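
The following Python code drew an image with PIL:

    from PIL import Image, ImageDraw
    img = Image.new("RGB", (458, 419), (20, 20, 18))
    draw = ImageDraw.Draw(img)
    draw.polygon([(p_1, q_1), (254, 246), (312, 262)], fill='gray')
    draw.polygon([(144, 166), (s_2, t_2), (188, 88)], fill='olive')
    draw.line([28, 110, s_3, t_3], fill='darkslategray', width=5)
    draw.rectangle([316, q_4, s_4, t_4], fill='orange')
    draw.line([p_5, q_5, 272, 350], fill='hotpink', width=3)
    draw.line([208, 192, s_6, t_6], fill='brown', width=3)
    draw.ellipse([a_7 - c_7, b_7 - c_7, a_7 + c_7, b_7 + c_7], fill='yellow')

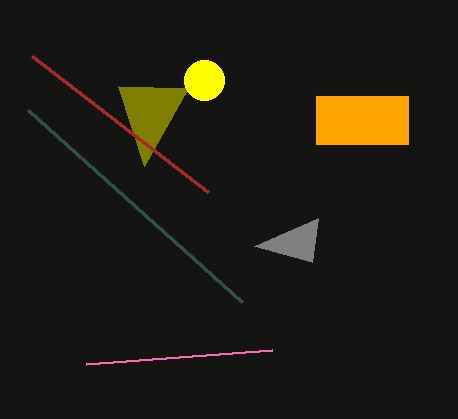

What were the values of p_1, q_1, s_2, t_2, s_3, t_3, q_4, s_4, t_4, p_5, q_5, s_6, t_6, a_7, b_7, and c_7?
p_1 = 318; q_1 = 218; s_2 = 118; t_2 = 86; s_3 = 242; t_3 = 302; q_4 = 96; s_4 = 408; t_4 = 144; p_5 = 86; q_5 = 364; s_6 = 32; t_6 = 56; a_7 = 204; b_7 = 80; c_7 = 20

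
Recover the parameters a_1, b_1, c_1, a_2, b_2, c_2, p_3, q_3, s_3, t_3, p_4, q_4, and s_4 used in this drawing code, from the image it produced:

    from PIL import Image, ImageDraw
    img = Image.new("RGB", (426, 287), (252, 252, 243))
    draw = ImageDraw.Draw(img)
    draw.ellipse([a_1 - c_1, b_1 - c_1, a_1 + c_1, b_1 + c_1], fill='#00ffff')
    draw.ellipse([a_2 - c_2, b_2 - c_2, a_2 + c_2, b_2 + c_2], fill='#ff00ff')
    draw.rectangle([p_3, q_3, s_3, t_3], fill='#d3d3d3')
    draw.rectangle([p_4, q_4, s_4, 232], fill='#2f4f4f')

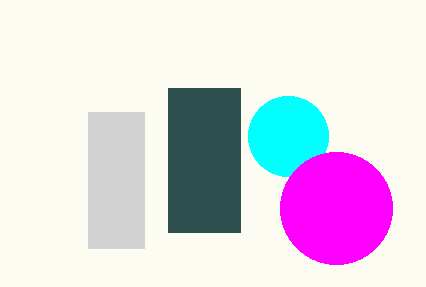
a_1 = 288
b_1 = 136
c_1 = 40
a_2 = 336
b_2 = 208
c_2 = 56
p_3 = 88
q_3 = 112
s_3 = 144
t_3 = 248
p_4 = 168
q_4 = 88
s_4 = 240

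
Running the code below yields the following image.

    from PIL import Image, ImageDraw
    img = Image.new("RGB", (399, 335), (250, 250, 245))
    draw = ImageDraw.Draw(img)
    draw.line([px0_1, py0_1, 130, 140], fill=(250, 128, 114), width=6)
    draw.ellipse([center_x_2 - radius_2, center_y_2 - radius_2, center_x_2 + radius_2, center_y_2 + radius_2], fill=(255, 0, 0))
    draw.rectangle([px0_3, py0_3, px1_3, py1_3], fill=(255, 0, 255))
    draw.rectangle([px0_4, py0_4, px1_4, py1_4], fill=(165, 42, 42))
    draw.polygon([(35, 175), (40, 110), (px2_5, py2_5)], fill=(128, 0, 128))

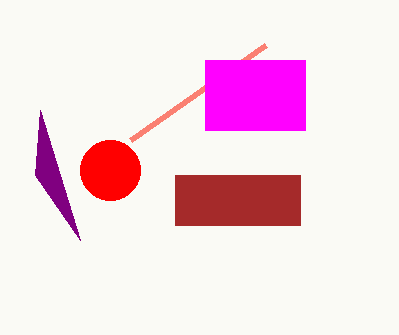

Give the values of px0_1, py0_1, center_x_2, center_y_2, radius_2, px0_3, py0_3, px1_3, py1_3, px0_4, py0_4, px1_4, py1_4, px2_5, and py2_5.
px0_1 = 265
py0_1 = 45
center_x_2 = 110
center_y_2 = 170
radius_2 = 30
px0_3 = 205
py0_3 = 60
px1_3 = 305
py1_3 = 130
px0_4 = 175
py0_4 = 175
px1_4 = 300
py1_4 = 225
px2_5 = 80
py2_5 = 240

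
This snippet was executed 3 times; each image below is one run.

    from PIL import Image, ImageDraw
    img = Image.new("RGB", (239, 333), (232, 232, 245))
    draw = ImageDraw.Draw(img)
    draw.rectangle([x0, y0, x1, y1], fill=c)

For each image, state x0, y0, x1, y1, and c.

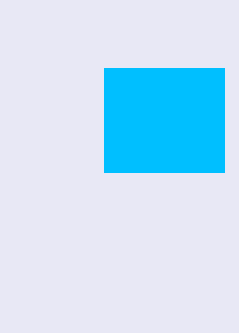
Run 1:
x0 = 104, y0 = 68, x1 = 224, y1 = 172, c = 'deepskyblue'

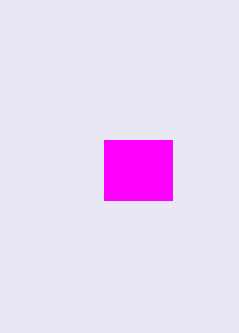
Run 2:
x0 = 104; y0 = 140; x1 = 172; y1 = 200; c = 'magenta'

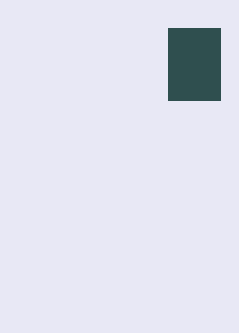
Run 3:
x0 = 168; y0 = 28; x1 = 220; y1 = 100; c = 'darkslategray'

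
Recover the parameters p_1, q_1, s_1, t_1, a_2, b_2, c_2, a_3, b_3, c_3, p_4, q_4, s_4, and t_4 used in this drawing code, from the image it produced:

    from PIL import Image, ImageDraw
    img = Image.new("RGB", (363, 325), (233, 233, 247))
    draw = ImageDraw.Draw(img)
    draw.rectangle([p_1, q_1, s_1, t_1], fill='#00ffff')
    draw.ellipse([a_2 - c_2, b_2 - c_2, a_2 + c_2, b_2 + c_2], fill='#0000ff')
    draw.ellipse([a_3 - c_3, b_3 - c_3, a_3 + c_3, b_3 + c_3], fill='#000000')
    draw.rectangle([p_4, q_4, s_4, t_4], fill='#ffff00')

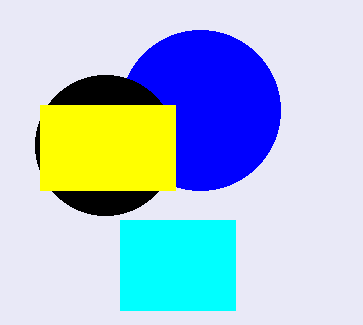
p_1 = 120, q_1 = 220, s_1 = 235, t_1 = 310, a_2 = 200, b_2 = 110, c_2 = 80, a_3 = 105, b_3 = 145, c_3 = 70, p_4 = 40, q_4 = 105, s_4 = 175, t_4 = 190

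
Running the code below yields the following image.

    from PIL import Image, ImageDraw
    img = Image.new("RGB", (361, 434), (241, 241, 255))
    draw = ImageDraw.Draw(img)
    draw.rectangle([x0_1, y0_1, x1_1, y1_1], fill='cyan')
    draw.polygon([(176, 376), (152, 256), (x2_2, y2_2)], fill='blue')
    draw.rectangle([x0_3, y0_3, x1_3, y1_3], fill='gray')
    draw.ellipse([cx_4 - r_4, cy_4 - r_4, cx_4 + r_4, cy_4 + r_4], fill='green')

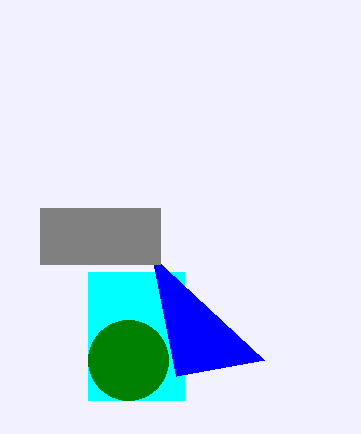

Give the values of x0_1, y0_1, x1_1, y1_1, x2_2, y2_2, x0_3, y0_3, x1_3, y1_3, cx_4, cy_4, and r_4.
x0_1 = 88
y0_1 = 272
x1_1 = 184
y1_1 = 400
x2_2 = 264
y2_2 = 360
x0_3 = 40
y0_3 = 208
x1_3 = 160
y1_3 = 264
cx_4 = 128
cy_4 = 360
r_4 = 40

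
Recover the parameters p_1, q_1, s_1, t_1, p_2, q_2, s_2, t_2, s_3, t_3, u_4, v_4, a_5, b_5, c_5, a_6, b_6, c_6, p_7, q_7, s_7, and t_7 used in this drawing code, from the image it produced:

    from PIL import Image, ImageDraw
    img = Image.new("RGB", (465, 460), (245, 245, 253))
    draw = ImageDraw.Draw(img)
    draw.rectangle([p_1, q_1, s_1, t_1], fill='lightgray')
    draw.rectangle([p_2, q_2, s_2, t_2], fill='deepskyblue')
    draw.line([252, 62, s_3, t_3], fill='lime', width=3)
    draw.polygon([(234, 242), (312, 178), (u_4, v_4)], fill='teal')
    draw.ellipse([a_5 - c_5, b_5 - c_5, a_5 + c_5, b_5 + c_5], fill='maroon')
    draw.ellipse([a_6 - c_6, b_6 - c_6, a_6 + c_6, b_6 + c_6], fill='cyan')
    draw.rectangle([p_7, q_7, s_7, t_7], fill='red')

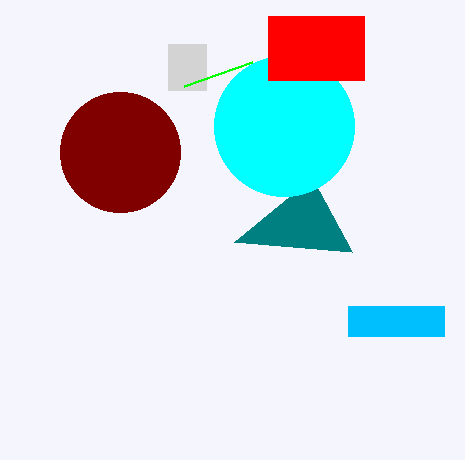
p_1 = 168, q_1 = 44, s_1 = 206, t_1 = 90, p_2 = 348, q_2 = 306, s_2 = 444, t_2 = 336, s_3 = 184, t_3 = 86, u_4 = 352, v_4 = 252, a_5 = 120, b_5 = 152, c_5 = 60, a_6 = 284, b_6 = 126, c_6 = 70, p_7 = 268, q_7 = 16, s_7 = 364, t_7 = 80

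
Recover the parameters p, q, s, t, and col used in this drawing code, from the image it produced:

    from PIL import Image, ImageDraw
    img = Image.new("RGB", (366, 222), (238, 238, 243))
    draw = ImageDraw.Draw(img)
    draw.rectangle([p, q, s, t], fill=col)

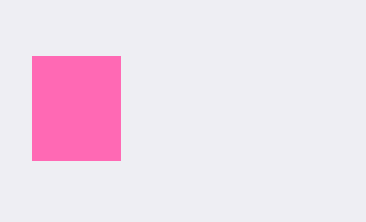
p = 32
q = 56
s = 120
t = 160
col = 'hotpink'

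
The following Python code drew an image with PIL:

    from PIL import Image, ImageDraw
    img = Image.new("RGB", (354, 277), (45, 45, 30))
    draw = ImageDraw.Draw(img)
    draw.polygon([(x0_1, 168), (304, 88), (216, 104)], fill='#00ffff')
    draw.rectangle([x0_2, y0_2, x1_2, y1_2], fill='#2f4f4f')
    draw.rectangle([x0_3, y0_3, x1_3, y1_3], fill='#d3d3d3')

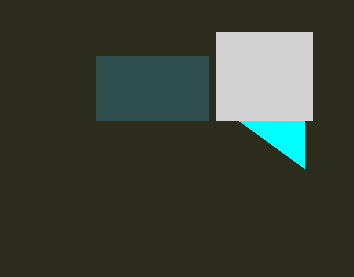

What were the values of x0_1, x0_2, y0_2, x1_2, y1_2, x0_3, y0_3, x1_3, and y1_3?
x0_1 = 304, x0_2 = 96, y0_2 = 56, x1_2 = 208, y1_2 = 120, x0_3 = 216, y0_3 = 32, x1_3 = 312, y1_3 = 120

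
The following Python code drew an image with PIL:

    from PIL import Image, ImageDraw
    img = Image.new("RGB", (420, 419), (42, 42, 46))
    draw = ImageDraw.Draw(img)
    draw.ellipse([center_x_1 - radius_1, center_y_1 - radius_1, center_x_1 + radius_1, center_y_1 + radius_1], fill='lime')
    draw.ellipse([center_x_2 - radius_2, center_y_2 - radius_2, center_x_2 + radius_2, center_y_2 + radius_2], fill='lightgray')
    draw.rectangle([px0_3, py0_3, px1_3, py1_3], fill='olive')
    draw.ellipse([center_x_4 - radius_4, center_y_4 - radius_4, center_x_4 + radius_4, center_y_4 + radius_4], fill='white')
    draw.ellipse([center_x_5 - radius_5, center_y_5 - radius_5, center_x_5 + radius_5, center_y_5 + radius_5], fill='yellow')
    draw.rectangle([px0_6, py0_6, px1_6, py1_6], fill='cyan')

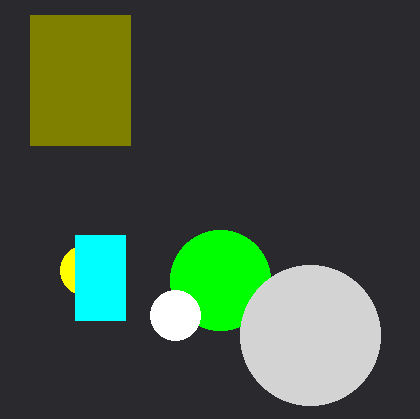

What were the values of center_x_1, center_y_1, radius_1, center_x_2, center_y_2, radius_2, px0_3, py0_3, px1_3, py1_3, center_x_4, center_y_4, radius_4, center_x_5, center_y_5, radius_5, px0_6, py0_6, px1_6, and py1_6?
center_x_1 = 220; center_y_1 = 280; radius_1 = 50; center_x_2 = 310; center_y_2 = 335; radius_2 = 70; px0_3 = 30; py0_3 = 15; px1_3 = 130; py1_3 = 145; center_x_4 = 175; center_y_4 = 315; radius_4 = 25; center_x_5 = 85; center_y_5 = 270; radius_5 = 25; px0_6 = 75; py0_6 = 235; px1_6 = 125; py1_6 = 320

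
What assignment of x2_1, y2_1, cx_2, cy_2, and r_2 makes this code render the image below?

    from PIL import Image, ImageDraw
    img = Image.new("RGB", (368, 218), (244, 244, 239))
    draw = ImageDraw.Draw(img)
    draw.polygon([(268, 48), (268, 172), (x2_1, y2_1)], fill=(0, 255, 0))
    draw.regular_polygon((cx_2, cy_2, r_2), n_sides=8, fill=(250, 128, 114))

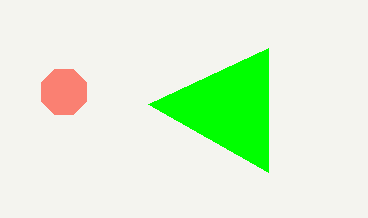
x2_1 = 148
y2_1 = 104
cx_2 = 64
cy_2 = 92
r_2 = 24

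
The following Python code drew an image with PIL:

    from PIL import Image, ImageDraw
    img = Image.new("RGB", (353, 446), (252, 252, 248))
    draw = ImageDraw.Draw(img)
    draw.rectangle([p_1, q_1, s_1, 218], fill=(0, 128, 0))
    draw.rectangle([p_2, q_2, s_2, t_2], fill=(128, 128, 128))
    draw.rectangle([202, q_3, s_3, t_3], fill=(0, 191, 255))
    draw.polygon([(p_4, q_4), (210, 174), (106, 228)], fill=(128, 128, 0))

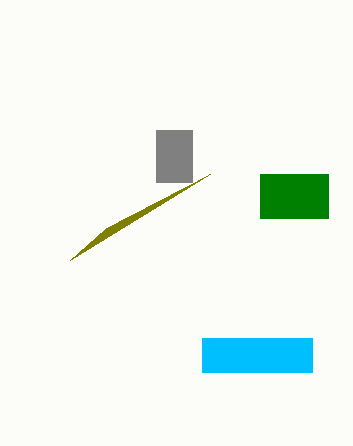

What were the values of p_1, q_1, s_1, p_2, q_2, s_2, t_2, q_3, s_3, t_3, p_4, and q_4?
p_1 = 260
q_1 = 174
s_1 = 328
p_2 = 156
q_2 = 130
s_2 = 192
t_2 = 182
q_3 = 338
s_3 = 312
t_3 = 372
p_4 = 70
q_4 = 260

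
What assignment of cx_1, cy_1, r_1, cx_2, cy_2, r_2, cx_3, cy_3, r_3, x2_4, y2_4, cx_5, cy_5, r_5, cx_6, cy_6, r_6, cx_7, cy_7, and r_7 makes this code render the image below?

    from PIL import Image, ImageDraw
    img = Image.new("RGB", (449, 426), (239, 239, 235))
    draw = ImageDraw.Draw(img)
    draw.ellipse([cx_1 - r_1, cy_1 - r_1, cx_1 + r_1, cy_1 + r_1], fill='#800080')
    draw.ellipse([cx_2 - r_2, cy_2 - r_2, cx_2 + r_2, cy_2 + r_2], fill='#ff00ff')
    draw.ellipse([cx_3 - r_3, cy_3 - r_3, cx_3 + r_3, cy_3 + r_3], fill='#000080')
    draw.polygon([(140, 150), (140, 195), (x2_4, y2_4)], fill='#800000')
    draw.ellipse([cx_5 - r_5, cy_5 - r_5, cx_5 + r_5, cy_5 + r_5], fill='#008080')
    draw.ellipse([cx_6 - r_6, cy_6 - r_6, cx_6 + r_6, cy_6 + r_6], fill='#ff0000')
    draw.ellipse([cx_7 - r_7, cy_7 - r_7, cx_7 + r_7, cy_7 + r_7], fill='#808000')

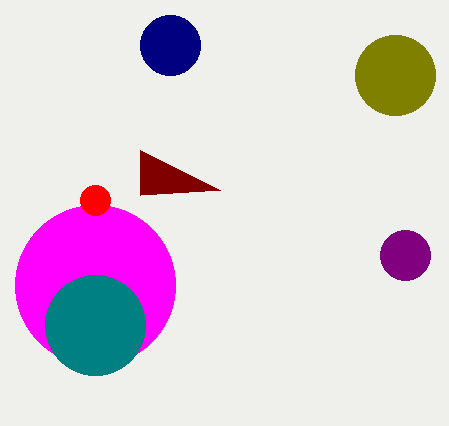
cx_1 = 405
cy_1 = 255
r_1 = 25
cx_2 = 95
cy_2 = 285
r_2 = 80
cx_3 = 170
cy_3 = 45
r_3 = 30
x2_4 = 220
y2_4 = 190
cx_5 = 95
cy_5 = 325
r_5 = 50
cx_6 = 95
cy_6 = 200
r_6 = 15
cx_7 = 395
cy_7 = 75
r_7 = 40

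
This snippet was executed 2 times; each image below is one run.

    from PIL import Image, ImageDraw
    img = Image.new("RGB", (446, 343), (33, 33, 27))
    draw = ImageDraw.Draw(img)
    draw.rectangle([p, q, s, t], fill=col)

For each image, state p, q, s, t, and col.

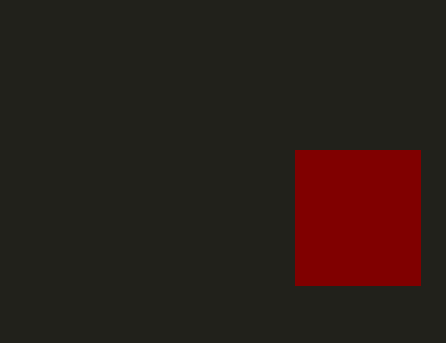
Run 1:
p = 295; q = 150; s = 420; t = 285; col = 'maroon'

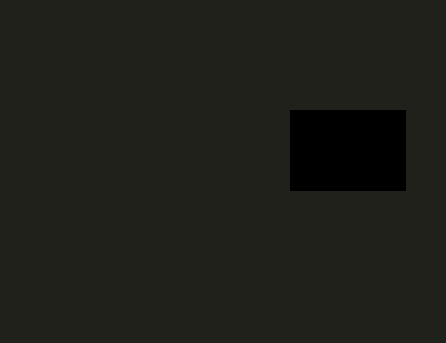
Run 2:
p = 290, q = 110, s = 405, t = 190, col = 'black'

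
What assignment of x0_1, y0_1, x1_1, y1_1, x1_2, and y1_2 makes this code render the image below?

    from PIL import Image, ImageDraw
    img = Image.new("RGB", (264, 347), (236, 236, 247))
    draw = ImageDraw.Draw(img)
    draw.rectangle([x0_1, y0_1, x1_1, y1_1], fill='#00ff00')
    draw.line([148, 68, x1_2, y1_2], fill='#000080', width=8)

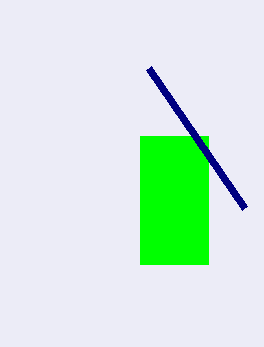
x0_1 = 140; y0_1 = 136; x1_1 = 208; y1_1 = 264; x1_2 = 244; y1_2 = 208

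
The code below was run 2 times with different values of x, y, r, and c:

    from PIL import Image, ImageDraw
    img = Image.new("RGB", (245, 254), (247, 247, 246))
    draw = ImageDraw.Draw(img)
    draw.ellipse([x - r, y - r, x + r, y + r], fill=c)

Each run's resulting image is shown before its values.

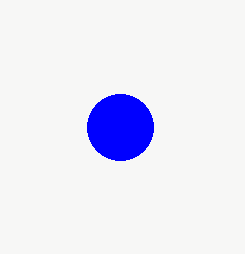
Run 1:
x = 120; y = 127; r = 33; c = 'blue'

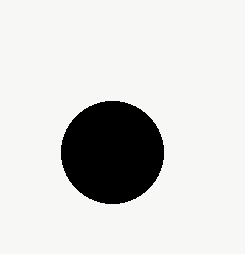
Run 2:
x = 112; y = 152; r = 51; c = 'black'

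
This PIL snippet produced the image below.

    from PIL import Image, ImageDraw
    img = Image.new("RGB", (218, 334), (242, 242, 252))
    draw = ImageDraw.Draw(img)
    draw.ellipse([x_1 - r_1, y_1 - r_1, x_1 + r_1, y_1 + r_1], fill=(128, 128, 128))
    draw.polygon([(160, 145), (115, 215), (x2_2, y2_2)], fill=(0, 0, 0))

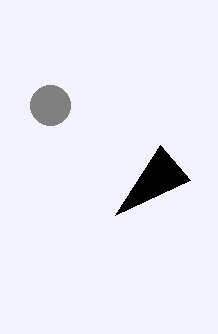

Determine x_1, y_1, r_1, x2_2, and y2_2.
x_1 = 50, y_1 = 105, r_1 = 20, x2_2 = 190, y2_2 = 180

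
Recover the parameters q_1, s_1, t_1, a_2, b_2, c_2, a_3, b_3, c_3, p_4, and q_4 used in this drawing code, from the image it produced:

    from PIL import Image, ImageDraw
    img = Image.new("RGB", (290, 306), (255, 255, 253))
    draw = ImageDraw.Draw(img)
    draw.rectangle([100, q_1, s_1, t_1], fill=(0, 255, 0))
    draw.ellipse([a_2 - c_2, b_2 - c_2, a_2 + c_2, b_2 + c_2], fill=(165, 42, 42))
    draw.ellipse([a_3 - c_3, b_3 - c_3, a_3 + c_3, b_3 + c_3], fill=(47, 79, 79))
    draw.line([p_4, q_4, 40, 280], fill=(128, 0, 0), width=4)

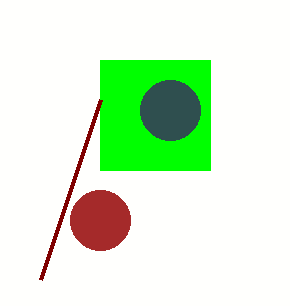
q_1 = 60; s_1 = 210; t_1 = 170; a_2 = 100; b_2 = 220; c_2 = 30; a_3 = 170; b_3 = 110; c_3 = 30; p_4 = 100; q_4 = 100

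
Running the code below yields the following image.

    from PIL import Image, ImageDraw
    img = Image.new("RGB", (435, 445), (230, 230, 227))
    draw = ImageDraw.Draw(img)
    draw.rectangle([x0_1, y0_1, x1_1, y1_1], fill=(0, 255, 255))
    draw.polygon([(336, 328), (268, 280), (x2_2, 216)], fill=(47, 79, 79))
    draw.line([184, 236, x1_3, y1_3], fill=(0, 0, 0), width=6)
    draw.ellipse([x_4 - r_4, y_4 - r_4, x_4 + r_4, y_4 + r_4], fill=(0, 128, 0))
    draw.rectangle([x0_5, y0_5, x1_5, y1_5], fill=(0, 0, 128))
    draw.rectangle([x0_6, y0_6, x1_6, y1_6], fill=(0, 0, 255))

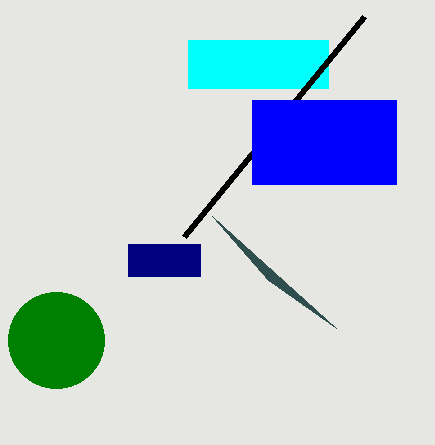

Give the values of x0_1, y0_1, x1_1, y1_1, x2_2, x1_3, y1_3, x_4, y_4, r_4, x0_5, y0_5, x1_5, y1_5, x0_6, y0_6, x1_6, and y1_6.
x0_1 = 188; y0_1 = 40; x1_1 = 328; y1_1 = 88; x2_2 = 212; x1_3 = 364; y1_3 = 16; x_4 = 56; y_4 = 340; r_4 = 48; x0_5 = 128; y0_5 = 244; x1_5 = 200; y1_5 = 276; x0_6 = 252; y0_6 = 100; x1_6 = 396; y1_6 = 184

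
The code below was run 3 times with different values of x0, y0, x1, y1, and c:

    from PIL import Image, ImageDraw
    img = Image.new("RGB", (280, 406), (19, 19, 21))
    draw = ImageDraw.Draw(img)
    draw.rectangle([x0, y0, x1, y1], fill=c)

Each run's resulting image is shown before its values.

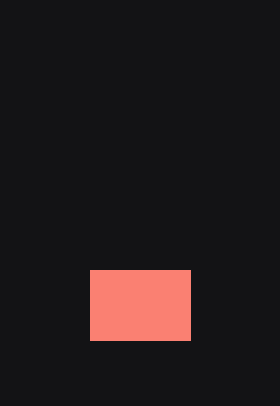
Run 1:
x0 = 90; y0 = 270; x1 = 190; y1 = 340; c = 'salmon'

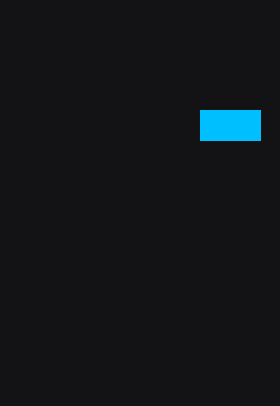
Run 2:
x0 = 200, y0 = 110, x1 = 260, y1 = 140, c = 'deepskyblue'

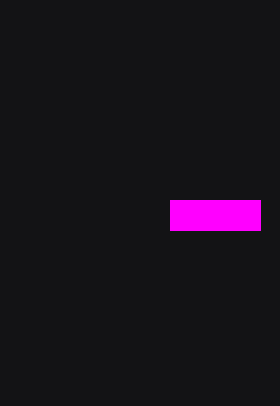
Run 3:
x0 = 170, y0 = 200, x1 = 260, y1 = 230, c = 'magenta'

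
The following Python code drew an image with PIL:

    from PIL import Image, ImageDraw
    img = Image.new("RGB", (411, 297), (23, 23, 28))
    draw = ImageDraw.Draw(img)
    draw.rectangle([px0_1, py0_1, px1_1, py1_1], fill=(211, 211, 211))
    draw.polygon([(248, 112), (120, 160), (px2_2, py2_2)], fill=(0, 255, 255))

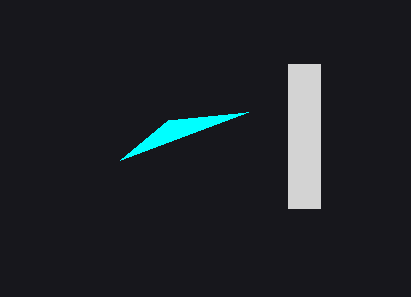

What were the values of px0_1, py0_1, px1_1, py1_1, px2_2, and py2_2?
px0_1 = 288, py0_1 = 64, px1_1 = 320, py1_1 = 208, px2_2 = 168, py2_2 = 120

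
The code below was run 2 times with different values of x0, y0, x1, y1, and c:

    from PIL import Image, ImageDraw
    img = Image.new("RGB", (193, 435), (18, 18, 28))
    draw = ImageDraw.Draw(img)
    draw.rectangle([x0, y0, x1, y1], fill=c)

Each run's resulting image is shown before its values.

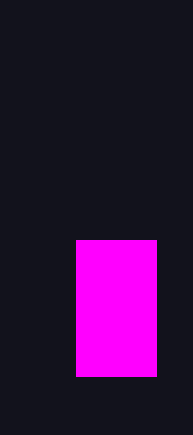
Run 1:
x0 = 76; y0 = 240; x1 = 156; y1 = 376; c = 'magenta'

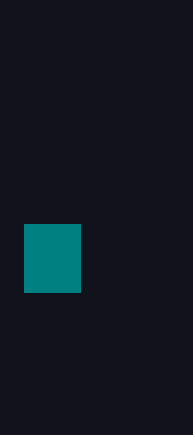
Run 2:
x0 = 24, y0 = 224, x1 = 80, y1 = 292, c = 'teal'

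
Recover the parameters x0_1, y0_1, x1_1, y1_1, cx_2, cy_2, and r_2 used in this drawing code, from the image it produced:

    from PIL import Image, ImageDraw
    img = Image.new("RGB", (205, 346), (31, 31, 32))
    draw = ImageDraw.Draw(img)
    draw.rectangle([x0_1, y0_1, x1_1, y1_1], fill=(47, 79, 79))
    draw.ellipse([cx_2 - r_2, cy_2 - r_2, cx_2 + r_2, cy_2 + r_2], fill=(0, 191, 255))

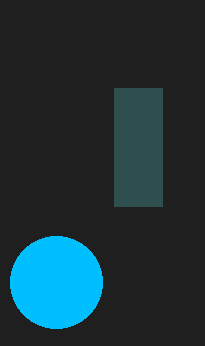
x0_1 = 114; y0_1 = 88; x1_1 = 162; y1_1 = 206; cx_2 = 56; cy_2 = 282; r_2 = 46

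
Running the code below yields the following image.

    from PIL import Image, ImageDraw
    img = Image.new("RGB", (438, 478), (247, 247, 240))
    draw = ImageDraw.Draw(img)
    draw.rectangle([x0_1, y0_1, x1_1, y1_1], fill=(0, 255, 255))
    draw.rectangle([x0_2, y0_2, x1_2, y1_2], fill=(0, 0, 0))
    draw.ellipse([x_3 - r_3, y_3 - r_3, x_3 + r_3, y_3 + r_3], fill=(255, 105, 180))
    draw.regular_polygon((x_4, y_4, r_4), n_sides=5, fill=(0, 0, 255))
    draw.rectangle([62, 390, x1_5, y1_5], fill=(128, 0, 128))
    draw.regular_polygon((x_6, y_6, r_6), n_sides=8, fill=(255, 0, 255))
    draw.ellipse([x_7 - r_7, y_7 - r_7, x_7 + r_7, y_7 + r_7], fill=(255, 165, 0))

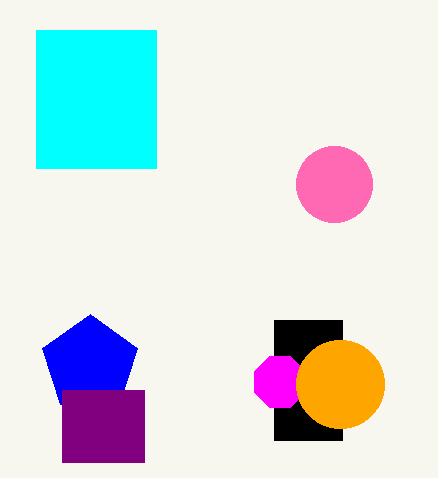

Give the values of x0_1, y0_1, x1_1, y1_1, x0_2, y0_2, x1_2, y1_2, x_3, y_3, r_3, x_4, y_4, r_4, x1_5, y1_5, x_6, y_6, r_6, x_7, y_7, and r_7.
x0_1 = 36
y0_1 = 30
x1_1 = 156
y1_1 = 168
x0_2 = 274
y0_2 = 320
x1_2 = 342
y1_2 = 440
x_3 = 334
y_3 = 184
r_3 = 38
x_4 = 90
y_4 = 364
r_4 = 50
x1_5 = 144
y1_5 = 462
x_6 = 280
y_6 = 382
r_6 = 28
x_7 = 340
y_7 = 384
r_7 = 44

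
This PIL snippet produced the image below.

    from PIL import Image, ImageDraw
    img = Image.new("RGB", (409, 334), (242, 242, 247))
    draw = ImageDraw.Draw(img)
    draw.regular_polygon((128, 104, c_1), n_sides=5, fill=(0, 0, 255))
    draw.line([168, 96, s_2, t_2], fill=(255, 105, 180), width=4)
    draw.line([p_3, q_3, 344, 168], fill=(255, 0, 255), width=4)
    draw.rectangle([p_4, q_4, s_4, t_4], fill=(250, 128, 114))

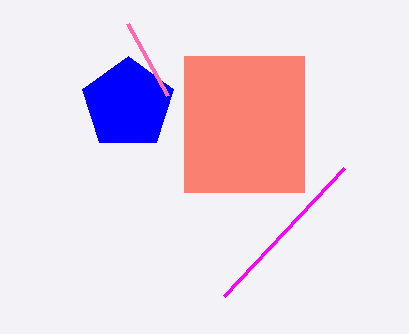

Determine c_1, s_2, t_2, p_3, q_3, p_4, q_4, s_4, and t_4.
c_1 = 48
s_2 = 128
t_2 = 24
p_3 = 224
q_3 = 296
p_4 = 184
q_4 = 56
s_4 = 304
t_4 = 192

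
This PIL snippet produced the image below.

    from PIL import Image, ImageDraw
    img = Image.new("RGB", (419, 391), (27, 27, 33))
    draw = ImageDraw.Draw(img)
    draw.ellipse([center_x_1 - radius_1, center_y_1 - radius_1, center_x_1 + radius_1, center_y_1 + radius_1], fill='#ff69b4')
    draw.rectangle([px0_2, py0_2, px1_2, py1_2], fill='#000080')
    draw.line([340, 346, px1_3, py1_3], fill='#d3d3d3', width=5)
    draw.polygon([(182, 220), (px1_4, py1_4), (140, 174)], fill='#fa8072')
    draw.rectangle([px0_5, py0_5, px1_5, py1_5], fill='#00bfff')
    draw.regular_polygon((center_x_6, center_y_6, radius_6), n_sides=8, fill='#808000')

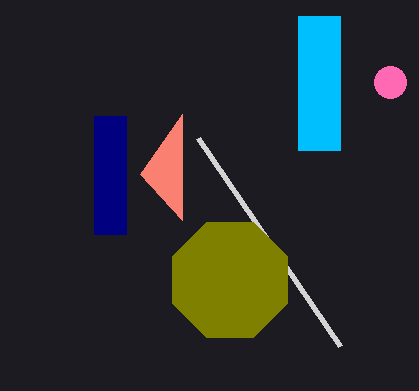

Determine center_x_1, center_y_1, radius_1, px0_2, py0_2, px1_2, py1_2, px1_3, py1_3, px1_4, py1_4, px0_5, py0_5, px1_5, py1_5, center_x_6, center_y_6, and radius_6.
center_x_1 = 390
center_y_1 = 82
radius_1 = 16
px0_2 = 94
py0_2 = 116
px1_2 = 126
py1_2 = 234
px1_3 = 198
py1_3 = 138
px1_4 = 182
py1_4 = 114
px0_5 = 298
py0_5 = 16
px1_5 = 340
py1_5 = 150
center_x_6 = 230
center_y_6 = 280
radius_6 = 62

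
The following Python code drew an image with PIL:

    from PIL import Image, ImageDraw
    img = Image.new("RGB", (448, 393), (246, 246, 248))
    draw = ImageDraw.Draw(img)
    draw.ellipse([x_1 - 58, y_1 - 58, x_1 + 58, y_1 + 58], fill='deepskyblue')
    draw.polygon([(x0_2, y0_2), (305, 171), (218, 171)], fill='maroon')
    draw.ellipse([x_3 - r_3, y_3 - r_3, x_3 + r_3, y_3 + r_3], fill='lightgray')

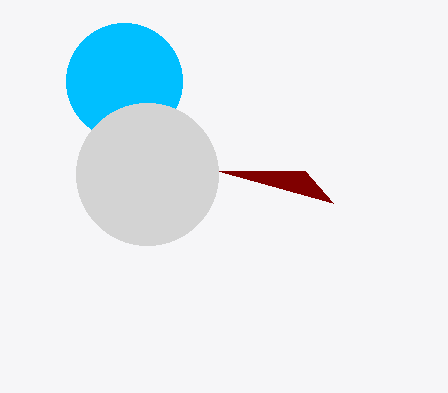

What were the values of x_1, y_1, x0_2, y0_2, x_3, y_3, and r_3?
x_1 = 124; y_1 = 81; x0_2 = 333; y0_2 = 203; x_3 = 147; y_3 = 174; r_3 = 71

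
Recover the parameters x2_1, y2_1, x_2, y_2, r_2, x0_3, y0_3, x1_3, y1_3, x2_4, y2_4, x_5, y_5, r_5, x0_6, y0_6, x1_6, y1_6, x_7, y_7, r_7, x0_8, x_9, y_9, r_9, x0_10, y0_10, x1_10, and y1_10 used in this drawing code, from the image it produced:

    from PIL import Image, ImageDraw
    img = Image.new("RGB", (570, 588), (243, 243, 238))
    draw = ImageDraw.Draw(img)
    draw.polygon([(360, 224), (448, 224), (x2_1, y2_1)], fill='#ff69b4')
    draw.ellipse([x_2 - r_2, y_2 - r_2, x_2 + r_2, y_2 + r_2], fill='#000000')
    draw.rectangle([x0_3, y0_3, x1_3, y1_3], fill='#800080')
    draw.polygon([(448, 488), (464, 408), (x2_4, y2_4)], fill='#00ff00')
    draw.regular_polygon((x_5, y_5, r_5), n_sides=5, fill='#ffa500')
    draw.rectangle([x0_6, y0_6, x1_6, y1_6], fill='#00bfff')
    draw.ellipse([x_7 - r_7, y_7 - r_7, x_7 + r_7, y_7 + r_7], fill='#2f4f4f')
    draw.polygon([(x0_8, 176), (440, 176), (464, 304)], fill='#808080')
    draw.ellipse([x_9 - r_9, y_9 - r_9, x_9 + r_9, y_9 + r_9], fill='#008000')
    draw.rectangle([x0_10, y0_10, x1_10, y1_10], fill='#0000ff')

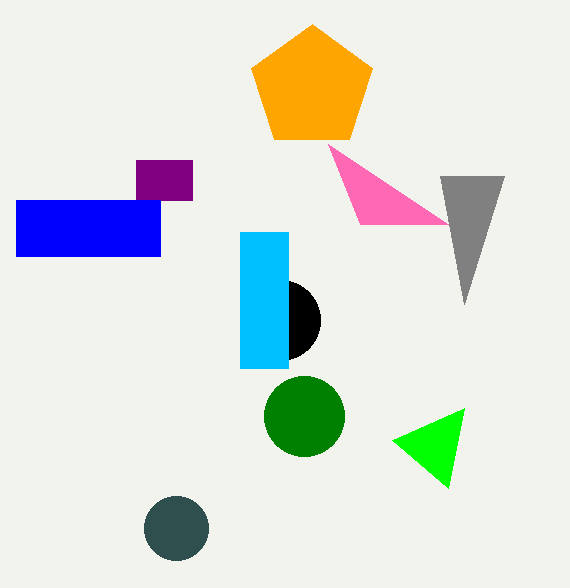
x2_1 = 328
y2_1 = 144
x_2 = 280
y_2 = 320
r_2 = 40
x0_3 = 136
y0_3 = 160
x1_3 = 192
y1_3 = 200
x2_4 = 392
y2_4 = 440
x_5 = 312
y_5 = 88
r_5 = 64
x0_6 = 240
y0_6 = 232
x1_6 = 288
y1_6 = 368
x_7 = 176
y_7 = 528
r_7 = 32
x0_8 = 504
x_9 = 304
y_9 = 416
r_9 = 40
x0_10 = 16
y0_10 = 200
x1_10 = 160
y1_10 = 256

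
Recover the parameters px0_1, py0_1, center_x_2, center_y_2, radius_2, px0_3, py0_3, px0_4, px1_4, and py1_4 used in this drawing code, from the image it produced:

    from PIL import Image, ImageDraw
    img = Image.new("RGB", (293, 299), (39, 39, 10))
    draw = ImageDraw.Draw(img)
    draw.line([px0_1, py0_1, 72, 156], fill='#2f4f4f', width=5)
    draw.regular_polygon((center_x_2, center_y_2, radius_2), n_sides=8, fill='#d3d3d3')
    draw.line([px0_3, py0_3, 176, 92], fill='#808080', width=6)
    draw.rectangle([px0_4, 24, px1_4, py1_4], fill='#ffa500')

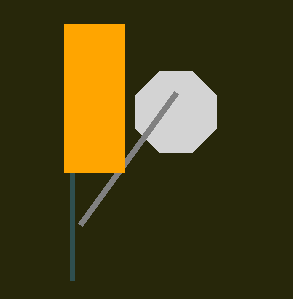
px0_1 = 72
py0_1 = 280
center_x_2 = 176
center_y_2 = 112
radius_2 = 44
px0_3 = 80
py0_3 = 224
px0_4 = 64
px1_4 = 124
py1_4 = 172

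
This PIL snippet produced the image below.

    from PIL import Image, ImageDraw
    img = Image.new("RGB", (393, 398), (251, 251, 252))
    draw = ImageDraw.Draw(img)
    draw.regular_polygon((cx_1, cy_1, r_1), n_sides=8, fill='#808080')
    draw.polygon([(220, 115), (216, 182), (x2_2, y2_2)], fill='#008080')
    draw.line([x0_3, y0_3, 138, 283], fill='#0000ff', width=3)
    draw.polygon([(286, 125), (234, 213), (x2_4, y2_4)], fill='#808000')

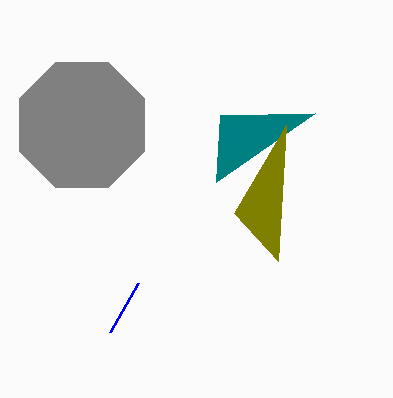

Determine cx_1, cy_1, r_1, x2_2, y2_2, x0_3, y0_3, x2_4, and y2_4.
cx_1 = 82, cy_1 = 125, r_1 = 68, x2_2 = 315, y2_2 = 113, x0_3 = 110, y0_3 = 332, x2_4 = 278, y2_4 = 261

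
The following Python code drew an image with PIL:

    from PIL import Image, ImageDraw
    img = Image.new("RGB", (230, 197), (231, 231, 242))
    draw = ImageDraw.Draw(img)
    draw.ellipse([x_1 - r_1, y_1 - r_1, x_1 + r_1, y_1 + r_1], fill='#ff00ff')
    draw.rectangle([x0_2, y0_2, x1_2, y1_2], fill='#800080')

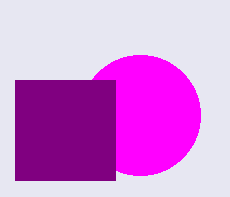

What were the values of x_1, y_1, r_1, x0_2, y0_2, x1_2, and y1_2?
x_1 = 140, y_1 = 115, r_1 = 60, x0_2 = 15, y0_2 = 80, x1_2 = 115, y1_2 = 180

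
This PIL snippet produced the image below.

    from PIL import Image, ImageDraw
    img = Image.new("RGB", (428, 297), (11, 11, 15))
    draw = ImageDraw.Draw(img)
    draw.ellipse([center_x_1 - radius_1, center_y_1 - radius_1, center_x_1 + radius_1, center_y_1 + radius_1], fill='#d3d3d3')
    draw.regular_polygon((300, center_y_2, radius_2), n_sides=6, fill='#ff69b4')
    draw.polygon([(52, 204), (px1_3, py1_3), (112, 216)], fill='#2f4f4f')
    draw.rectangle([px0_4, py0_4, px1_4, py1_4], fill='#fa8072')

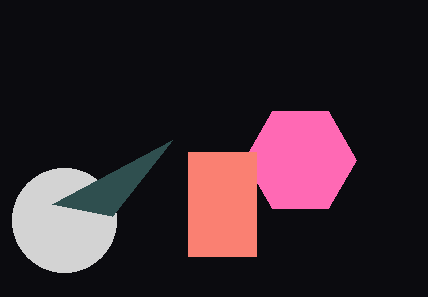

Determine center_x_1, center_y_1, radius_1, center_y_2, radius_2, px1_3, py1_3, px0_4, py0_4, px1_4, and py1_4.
center_x_1 = 64
center_y_1 = 220
radius_1 = 52
center_y_2 = 160
radius_2 = 56
px1_3 = 172
py1_3 = 140
px0_4 = 188
py0_4 = 152
px1_4 = 256
py1_4 = 256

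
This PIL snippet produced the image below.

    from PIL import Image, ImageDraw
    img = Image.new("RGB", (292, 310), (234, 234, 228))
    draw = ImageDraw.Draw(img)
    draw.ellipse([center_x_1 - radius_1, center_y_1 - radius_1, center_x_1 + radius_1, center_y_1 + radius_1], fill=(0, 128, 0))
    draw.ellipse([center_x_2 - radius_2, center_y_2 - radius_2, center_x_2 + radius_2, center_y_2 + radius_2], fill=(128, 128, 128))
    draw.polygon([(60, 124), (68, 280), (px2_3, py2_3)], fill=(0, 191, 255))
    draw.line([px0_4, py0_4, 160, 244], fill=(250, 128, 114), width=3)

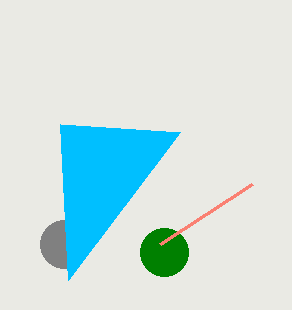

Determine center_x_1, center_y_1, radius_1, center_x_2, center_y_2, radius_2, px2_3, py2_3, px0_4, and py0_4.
center_x_1 = 164, center_y_1 = 252, radius_1 = 24, center_x_2 = 64, center_y_2 = 244, radius_2 = 24, px2_3 = 180, py2_3 = 132, px0_4 = 252, py0_4 = 184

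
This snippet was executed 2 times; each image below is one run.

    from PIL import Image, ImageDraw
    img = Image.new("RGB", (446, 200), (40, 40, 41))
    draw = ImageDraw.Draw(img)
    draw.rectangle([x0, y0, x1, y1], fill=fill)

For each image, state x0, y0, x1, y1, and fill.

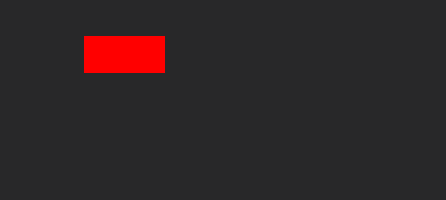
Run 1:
x0 = 84, y0 = 36, x1 = 164, y1 = 72, fill = 'red'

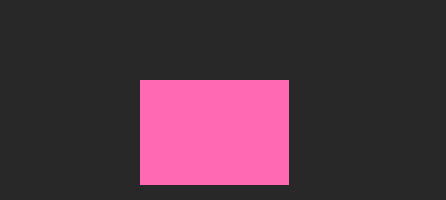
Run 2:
x0 = 140, y0 = 80, x1 = 288, y1 = 184, fill = 'hotpink'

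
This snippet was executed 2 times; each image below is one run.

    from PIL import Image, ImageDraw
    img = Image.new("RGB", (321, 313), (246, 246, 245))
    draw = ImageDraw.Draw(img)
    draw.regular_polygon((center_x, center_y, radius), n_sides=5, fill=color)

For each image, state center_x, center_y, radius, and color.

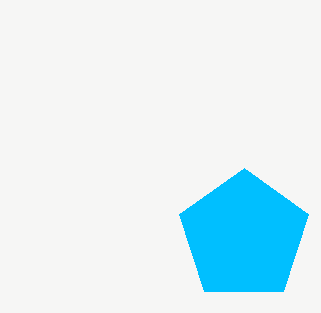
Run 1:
center_x = 244; center_y = 236; radius = 68; color = 'deepskyblue'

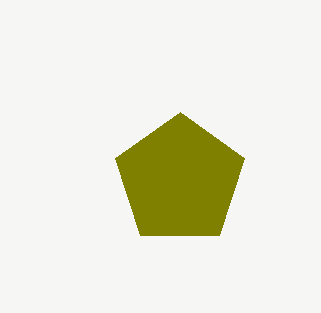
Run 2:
center_x = 180
center_y = 180
radius = 68
color = 'olive'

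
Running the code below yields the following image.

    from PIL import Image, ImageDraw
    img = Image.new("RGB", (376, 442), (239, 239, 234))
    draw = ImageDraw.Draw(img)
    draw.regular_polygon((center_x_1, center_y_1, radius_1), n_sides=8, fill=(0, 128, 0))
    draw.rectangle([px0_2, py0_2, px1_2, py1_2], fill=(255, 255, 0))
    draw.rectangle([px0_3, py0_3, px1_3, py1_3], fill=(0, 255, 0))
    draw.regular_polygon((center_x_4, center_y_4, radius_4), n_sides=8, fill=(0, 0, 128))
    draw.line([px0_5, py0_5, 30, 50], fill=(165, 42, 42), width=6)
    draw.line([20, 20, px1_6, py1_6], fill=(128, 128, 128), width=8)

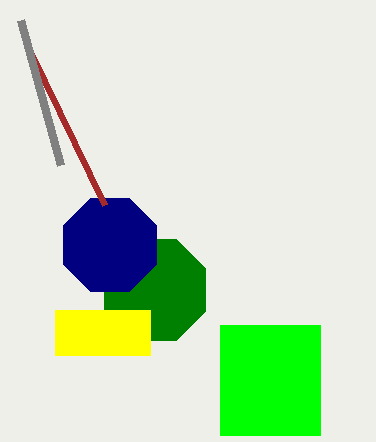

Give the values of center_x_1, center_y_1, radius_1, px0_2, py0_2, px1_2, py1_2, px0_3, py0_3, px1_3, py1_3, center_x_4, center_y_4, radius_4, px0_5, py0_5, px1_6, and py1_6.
center_x_1 = 155
center_y_1 = 290
radius_1 = 55
px0_2 = 55
py0_2 = 310
px1_2 = 150
py1_2 = 355
px0_3 = 220
py0_3 = 325
px1_3 = 320
py1_3 = 435
center_x_4 = 110
center_y_4 = 245
radius_4 = 50
px0_5 = 105
py0_5 = 205
px1_6 = 60
py1_6 = 165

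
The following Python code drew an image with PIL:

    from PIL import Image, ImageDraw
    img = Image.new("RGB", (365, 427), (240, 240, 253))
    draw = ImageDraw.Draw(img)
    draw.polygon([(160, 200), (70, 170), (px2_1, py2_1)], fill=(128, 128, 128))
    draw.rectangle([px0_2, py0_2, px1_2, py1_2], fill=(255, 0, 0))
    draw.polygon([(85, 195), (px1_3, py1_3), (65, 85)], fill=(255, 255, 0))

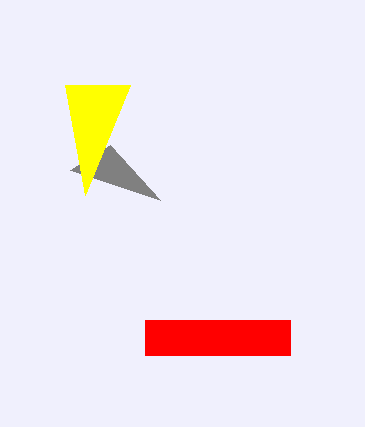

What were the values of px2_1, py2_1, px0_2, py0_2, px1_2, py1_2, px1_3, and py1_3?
px2_1 = 110
py2_1 = 145
px0_2 = 145
py0_2 = 320
px1_2 = 290
py1_2 = 355
px1_3 = 130
py1_3 = 85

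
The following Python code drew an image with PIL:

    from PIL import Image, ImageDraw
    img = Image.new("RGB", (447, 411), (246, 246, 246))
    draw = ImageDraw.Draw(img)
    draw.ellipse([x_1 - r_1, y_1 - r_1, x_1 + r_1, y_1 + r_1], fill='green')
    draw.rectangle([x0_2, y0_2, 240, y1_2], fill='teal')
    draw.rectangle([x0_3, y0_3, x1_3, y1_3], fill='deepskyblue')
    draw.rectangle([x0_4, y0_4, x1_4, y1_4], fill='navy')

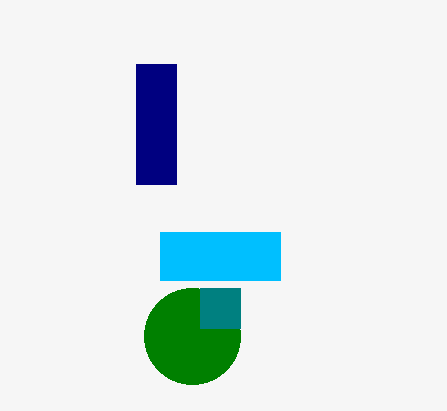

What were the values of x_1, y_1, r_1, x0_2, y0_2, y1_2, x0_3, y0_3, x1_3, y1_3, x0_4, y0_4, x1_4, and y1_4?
x_1 = 192, y_1 = 336, r_1 = 48, x0_2 = 200, y0_2 = 288, y1_2 = 328, x0_3 = 160, y0_3 = 232, x1_3 = 280, y1_3 = 280, x0_4 = 136, y0_4 = 64, x1_4 = 176, y1_4 = 184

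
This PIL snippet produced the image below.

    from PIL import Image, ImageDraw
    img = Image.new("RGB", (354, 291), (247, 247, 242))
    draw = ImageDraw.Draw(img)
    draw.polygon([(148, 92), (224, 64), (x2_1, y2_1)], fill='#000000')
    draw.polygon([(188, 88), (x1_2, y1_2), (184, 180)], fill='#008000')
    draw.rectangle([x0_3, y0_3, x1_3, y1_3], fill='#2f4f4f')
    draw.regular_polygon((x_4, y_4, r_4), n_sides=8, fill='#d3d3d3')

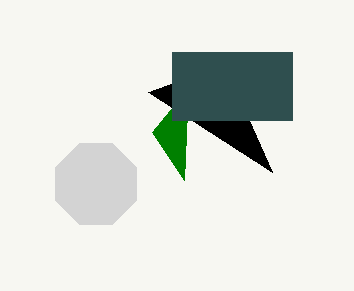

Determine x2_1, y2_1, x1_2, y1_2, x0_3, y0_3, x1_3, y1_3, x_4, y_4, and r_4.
x2_1 = 272
y2_1 = 172
x1_2 = 152
y1_2 = 132
x0_3 = 172
y0_3 = 52
x1_3 = 292
y1_3 = 120
x_4 = 96
y_4 = 184
r_4 = 44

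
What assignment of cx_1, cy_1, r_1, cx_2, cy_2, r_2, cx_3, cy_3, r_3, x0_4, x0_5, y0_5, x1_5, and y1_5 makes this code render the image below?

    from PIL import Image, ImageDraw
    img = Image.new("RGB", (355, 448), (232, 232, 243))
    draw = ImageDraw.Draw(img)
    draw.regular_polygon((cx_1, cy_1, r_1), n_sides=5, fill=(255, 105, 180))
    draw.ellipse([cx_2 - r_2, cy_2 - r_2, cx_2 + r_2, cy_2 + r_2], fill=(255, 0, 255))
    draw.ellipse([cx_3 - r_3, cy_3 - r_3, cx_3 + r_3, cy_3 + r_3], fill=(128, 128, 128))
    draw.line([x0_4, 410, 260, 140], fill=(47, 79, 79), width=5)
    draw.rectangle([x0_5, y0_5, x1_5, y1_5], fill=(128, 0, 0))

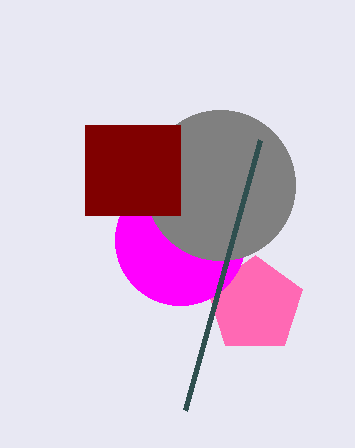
cx_1 = 255, cy_1 = 305, r_1 = 50, cx_2 = 180, cy_2 = 240, r_2 = 65, cx_3 = 220, cy_3 = 185, r_3 = 75, x0_4 = 185, x0_5 = 85, y0_5 = 125, x1_5 = 180, y1_5 = 215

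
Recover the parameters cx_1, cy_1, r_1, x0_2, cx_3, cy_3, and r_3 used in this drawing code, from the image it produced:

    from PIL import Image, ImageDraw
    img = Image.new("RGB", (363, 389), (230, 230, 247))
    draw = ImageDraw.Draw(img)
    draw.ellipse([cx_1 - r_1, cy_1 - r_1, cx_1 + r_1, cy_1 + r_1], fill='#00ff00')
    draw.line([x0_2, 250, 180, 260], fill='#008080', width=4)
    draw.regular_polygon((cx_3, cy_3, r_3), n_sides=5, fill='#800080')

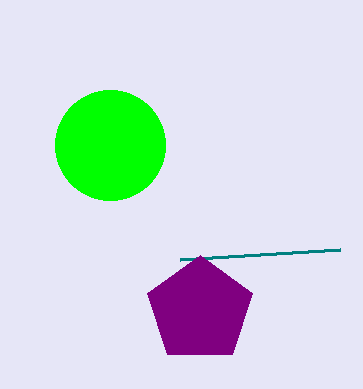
cx_1 = 110, cy_1 = 145, r_1 = 55, x0_2 = 340, cx_3 = 200, cy_3 = 310, r_3 = 55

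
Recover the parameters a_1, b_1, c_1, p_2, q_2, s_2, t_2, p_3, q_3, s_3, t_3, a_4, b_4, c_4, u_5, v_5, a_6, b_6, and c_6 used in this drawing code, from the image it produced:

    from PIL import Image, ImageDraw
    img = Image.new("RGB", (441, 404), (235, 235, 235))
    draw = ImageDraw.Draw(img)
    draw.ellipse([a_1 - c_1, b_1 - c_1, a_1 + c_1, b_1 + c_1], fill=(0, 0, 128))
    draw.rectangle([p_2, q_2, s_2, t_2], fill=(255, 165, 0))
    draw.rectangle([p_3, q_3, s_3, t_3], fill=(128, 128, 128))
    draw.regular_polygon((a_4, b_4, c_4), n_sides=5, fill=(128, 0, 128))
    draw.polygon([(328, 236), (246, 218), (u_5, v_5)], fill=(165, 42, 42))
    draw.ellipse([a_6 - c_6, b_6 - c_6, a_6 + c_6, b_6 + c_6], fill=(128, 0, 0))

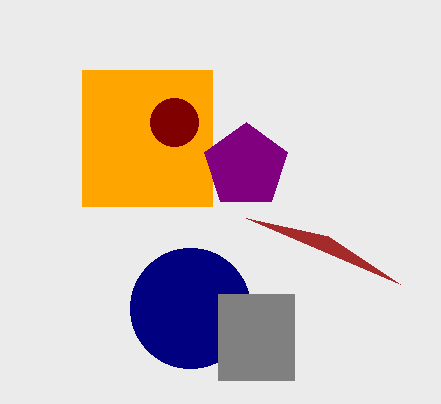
a_1 = 190, b_1 = 308, c_1 = 60, p_2 = 82, q_2 = 70, s_2 = 212, t_2 = 206, p_3 = 218, q_3 = 294, s_3 = 294, t_3 = 380, a_4 = 246, b_4 = 166, c_4 = 44, u_5 = 400, v_5 = 284, a_6 = 174, b_6 = 122, c_6 = 24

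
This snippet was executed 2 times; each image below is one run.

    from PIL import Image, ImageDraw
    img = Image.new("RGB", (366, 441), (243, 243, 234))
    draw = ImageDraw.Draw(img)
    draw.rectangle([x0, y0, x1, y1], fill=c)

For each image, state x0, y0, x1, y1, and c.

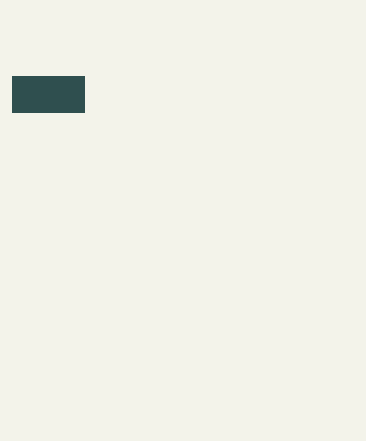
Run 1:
x0 = 12, y0 = 76, x1 = 84, y1 = 112, c = 'darkslategray'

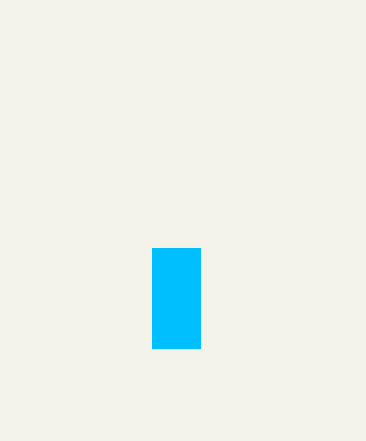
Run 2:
x0 = 152; y0 = 248; x1 = 200; y1 = 348; c = 'deepskyblue'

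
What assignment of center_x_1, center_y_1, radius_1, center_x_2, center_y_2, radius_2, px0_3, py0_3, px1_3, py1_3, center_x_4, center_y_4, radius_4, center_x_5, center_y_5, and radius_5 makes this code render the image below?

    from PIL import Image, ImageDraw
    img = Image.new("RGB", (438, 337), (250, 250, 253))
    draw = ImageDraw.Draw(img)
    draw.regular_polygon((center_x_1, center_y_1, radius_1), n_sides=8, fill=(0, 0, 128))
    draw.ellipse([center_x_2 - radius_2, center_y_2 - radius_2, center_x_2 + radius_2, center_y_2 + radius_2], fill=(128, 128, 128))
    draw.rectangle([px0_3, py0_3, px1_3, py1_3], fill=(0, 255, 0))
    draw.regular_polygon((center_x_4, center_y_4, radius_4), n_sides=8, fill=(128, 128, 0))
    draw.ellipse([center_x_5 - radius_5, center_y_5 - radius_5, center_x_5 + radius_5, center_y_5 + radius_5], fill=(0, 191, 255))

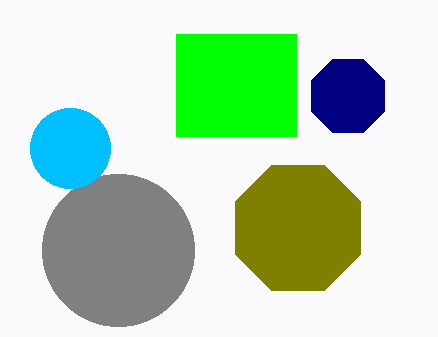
center_x_1 = 348
center_y_1 = 96
radius_1 = 40
center_x_2 = 118
center_y_2 = 250
radius_2 = 76
px0_3 = 176
py0_3 = 34
px1_3 = 296
py1_3 = 136
center_x_4 = 298
center_y_4 = 228
radius_4 = 68
center_x_5 = 70
center_y_5 = 148
radius_5 = 40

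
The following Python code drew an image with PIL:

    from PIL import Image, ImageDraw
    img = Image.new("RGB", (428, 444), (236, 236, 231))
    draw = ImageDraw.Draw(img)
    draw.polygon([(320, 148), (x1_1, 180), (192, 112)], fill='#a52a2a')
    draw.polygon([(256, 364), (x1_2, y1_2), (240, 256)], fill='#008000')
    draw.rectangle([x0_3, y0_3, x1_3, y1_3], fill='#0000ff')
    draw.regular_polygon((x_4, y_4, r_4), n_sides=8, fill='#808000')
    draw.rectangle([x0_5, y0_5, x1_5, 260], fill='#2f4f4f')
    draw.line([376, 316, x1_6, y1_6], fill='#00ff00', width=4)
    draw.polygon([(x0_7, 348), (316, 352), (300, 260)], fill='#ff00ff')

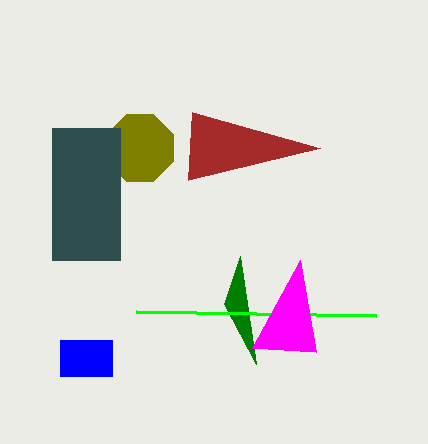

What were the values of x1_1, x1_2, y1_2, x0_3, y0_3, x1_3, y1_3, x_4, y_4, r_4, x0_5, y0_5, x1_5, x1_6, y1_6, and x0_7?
x1_1 = 188; x1_2 = 224; y1_2 = 304; x0_3 = 60; y0_3 = 340; x1_3 = 112; y1_3 = 376; x_4 = 140; y_4 = 148; r_4 = 36; x0_5 = 52; y0_5 = 128; x1_5 = 120; x1_6 = 136; y1_6 = 312; x0_7 = 252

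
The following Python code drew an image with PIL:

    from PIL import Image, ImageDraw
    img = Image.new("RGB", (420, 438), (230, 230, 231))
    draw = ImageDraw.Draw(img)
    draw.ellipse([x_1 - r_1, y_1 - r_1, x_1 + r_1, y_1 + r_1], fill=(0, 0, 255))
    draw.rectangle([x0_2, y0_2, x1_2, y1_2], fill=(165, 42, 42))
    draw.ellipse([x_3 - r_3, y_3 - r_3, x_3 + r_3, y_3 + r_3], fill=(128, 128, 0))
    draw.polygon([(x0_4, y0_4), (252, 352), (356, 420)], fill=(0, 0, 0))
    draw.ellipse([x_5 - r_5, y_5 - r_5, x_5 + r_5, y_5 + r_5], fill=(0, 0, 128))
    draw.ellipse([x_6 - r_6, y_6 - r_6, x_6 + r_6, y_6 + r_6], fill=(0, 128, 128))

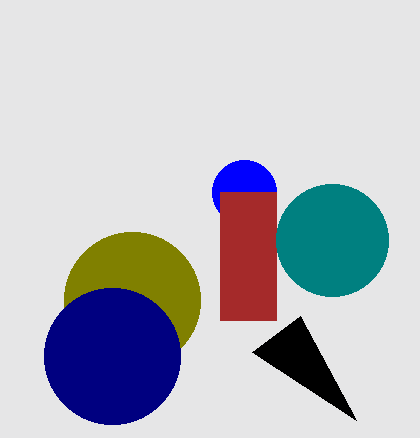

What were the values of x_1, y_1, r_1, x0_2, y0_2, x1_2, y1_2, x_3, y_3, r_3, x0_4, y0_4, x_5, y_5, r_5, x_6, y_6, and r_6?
x_1 = 244; y_1 = 192; r_1 = 32; x0_2 = 220; y0_2 = 192; x1_2 = 276; y1_2 = 320; x_3 = 132; y_3 = 300; r_3 = 68; x0_4 = 300; y0_4 = 316; x_5 = 112; y_5 = 356; r_5 = 68; x_6 = 332; y_6 = 240; r_6 = 56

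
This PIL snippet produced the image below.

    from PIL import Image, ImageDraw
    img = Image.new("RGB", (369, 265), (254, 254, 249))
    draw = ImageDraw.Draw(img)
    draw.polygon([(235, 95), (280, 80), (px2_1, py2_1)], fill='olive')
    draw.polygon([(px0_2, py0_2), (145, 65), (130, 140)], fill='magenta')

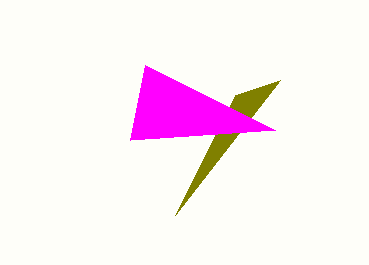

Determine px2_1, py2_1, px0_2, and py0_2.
px2_1 = 175; py2_1 = 215; px0_2 = 275; py0_2 = 130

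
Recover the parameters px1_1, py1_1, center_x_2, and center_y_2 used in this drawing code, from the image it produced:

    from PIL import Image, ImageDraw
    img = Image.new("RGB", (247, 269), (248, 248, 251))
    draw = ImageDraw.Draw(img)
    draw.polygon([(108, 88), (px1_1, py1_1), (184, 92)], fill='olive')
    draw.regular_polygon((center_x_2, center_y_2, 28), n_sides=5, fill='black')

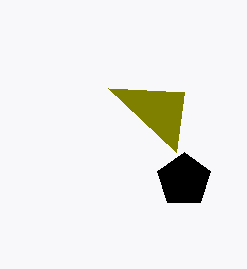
px1_1 = 176, py1_1 = 152, center_x_2 = 184, center_y_2 = 180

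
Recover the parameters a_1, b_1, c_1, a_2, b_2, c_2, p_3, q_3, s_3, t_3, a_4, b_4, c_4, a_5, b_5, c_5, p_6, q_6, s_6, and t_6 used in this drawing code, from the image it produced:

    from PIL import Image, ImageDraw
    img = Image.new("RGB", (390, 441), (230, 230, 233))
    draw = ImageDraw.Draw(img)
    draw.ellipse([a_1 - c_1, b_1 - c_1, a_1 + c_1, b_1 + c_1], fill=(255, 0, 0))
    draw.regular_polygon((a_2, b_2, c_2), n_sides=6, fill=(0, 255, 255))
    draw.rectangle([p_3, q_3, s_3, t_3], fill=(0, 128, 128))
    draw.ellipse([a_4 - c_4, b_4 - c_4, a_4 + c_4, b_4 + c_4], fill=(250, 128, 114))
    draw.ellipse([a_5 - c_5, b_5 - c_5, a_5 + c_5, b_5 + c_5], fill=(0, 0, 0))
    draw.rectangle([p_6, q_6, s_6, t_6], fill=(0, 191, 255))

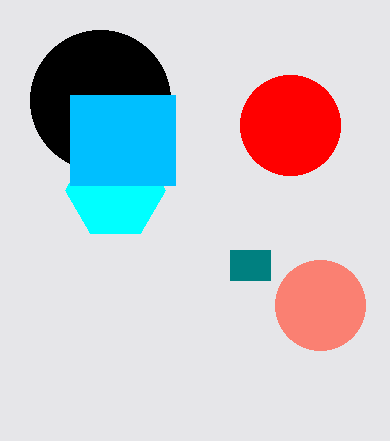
a_1 = 290; b_1 = 125; c_1 = 50; a_2 = 115; b_2 = 190; c_2 = 50; p_3 = 230; q_3 = 250; s_3 = 270; t_3 = 280; a_4 = 320; b_4 = 305; c_4 = 45; a_5 = 100; b_5 = 100; c_5 = 70; p_6 = 70; q_6 = 95; s_6 = 175; t_6 = 185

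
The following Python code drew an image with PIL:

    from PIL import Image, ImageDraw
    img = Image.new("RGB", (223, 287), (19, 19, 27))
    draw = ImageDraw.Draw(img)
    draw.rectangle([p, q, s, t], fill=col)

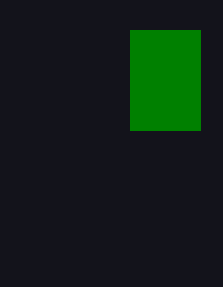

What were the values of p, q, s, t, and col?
p = 130; q = 30; s = 200; t = 130; col = 'green'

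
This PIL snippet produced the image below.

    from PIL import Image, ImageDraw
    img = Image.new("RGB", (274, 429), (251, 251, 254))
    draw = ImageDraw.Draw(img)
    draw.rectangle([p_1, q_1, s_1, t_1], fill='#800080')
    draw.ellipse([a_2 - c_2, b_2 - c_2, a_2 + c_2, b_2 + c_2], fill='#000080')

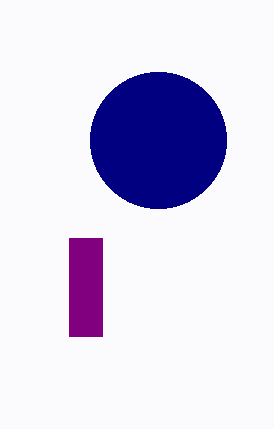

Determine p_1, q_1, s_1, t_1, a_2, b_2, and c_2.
p_1 = 69; q_1 = 238; s_1 = 102; t_1 = 336; a_2 = 158; b_2 = 140; c_2 = 68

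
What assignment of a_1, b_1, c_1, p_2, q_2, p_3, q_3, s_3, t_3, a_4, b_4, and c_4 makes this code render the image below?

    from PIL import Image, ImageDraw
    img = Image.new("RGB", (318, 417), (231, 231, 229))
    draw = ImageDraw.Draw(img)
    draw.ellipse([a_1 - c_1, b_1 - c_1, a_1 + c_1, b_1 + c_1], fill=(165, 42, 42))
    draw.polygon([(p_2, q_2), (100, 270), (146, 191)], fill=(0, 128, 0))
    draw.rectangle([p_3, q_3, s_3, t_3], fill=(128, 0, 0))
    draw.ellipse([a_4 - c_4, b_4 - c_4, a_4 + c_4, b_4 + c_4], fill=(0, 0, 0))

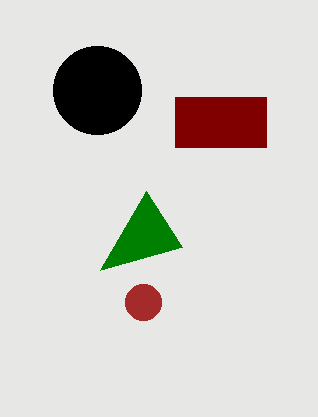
a_1 = 143, b_1 = 302, c_1 = 18, p_2 = 182, q_2 = 247, p_3 = 175, q_3 = 97, s_3 = 266, t_3 = 147, a_4 = 97, b_4 = 90, c_4 = 44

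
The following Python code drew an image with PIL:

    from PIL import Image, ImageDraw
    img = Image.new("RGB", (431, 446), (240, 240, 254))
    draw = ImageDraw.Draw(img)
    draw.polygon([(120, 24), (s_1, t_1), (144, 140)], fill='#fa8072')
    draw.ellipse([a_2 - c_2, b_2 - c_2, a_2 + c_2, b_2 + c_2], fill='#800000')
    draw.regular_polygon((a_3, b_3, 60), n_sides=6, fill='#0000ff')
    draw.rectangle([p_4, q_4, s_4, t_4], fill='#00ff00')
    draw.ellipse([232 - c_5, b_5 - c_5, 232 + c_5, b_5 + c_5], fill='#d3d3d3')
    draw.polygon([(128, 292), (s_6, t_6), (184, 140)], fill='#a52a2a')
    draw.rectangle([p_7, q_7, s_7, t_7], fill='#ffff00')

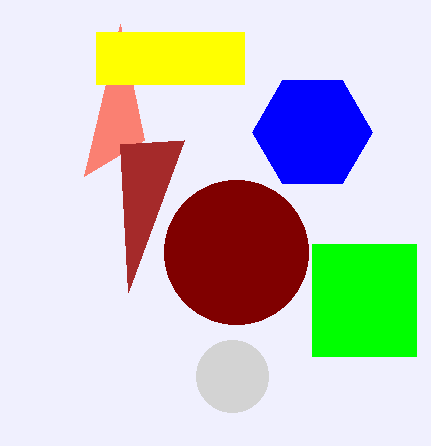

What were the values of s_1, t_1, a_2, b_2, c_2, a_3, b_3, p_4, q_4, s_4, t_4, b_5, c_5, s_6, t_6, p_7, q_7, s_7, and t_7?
s_1 = 84; t_1 = 176; a_2 = 236; b_2 = 252; c_2 = 72; a_3 = 312; b_3 = 132; p_4 = 312; q_4 = 244; s_4 = 416; t_4 = 356; b_5 = 376; c_5 = 36; s_6 = 120; t_6 = 144; p_7 = 96; q_7 = 32; s_7 = 244; t_7 = 84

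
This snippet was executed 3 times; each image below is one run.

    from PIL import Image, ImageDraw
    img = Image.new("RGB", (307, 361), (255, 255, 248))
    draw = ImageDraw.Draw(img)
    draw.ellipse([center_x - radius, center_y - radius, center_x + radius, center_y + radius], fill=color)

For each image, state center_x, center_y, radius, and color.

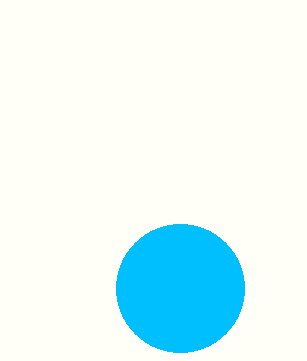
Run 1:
center_x = 180
center_y = 288
radius = 64
color = 'deepskyblue'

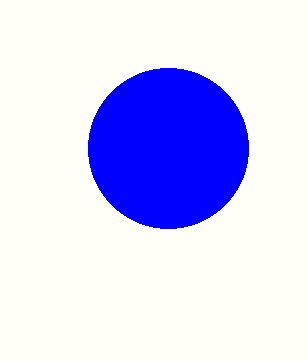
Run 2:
center_x = 168
center_y = 148
radius = 80
color = 'blue'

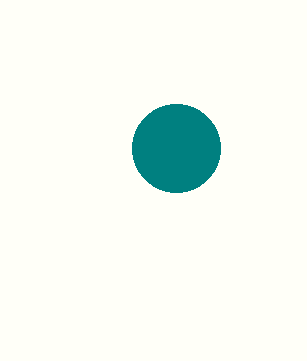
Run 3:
center_x = 176, center_y = 148, radius = 44, color = 'teal'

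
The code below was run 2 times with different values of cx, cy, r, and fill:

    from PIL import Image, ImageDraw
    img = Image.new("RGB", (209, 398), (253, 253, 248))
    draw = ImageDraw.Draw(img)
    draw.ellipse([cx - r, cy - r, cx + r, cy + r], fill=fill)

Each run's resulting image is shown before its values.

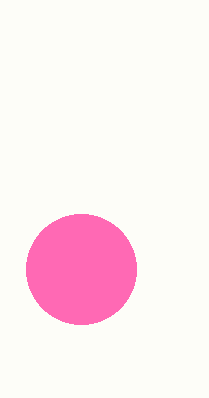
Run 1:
cx = 81; cy = 269; r = 55; fill = 'hotpink'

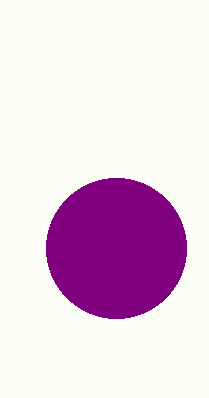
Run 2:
cx = 116
cy = 248
r = 70
fill = 'purple'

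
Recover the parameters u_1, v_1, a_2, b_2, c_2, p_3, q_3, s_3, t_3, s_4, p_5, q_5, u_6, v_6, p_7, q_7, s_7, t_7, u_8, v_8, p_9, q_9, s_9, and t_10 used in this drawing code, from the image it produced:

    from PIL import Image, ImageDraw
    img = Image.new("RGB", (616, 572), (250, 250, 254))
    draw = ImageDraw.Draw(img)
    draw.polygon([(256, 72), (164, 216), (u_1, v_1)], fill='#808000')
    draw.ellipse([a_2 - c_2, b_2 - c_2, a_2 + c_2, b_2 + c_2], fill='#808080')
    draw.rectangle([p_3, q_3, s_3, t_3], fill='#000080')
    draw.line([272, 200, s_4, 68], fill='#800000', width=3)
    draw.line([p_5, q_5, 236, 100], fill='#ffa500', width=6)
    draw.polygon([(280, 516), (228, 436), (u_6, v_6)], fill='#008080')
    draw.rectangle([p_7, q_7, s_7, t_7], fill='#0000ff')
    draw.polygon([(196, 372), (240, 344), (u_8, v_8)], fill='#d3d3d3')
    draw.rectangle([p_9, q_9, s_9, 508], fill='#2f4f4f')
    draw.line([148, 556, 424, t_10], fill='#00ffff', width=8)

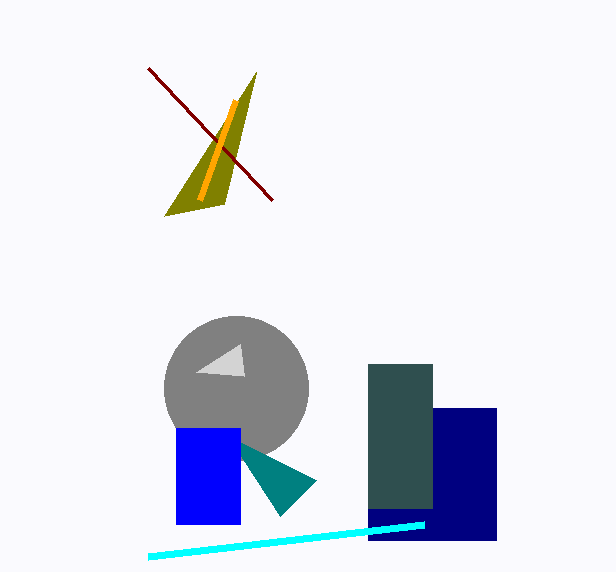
u_1 = 224; v_1 = 204; a_2 = 236; b_2 = 388; c_2 = 72; p_3 = 368; q_3 = 408; s_3 = 496; t_3 = 540; s_4 = 148; p_5 = 200; q_5 = 200; u_6 = 316; v_6 = 480; p_7 = 176; q_7 = 428; s_7 = 240; t_7 = 524; u_8 = 244; v_8 = 376; p_9 = 368; q_9 = 364; s_9 = 432; t_10 = 524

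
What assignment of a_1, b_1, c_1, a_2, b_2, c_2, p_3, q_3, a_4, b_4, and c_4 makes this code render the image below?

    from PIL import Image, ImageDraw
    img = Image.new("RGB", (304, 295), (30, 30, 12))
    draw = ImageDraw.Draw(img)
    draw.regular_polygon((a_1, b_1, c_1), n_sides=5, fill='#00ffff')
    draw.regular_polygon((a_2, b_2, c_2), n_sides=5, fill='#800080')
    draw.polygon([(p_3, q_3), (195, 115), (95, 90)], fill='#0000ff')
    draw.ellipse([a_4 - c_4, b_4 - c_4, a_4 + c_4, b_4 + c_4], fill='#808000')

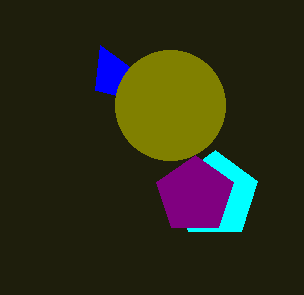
a_1 = 215, b_1 = 195, c_1 = 45, a_2 = 195, b_2 = 195, c_2 = 40, p_3 = 100, q_3 = 45, a_4 = 170, b_4 = 105, c_4 = 55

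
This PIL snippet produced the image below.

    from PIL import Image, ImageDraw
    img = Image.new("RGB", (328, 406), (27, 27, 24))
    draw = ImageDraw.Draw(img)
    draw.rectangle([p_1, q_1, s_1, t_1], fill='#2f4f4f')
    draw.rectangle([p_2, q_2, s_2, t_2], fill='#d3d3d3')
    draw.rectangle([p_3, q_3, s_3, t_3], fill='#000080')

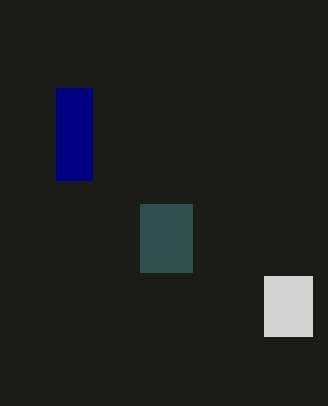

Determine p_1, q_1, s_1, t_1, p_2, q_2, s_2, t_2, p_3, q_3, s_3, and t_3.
p_1 = 140; q_1 = 204; s_1 = 192; t_1 = 272; p_2 = 264; q_2 = 276; s_2 = 312; t_2 = 336; p_3 = 56; q_3 = 88; s_3 = 92; t_3 = 180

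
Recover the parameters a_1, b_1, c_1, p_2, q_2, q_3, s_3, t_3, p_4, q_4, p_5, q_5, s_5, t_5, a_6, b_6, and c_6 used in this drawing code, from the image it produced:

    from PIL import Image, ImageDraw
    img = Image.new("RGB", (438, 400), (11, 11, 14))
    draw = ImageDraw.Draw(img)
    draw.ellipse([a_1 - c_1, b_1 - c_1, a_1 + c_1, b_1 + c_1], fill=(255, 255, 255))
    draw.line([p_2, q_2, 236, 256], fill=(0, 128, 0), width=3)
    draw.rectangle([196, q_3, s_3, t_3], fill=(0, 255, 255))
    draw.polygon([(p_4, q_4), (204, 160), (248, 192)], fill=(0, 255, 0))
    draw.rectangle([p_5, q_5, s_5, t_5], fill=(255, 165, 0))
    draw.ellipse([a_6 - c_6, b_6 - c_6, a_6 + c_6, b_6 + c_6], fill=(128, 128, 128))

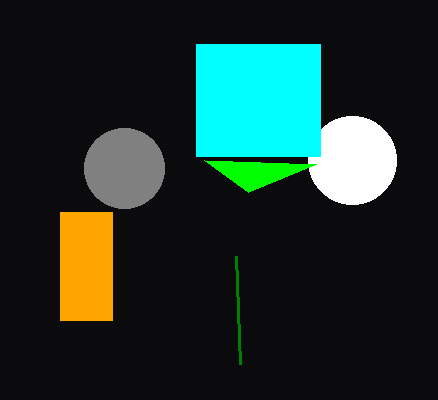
a_1 = 352
b_1 = 160
c_1 = 44
p_2 = 240
q_2 = 364
q_3 = 44
s_3 = 320
t_3 = 156
p_4 = 316
q_4 = 164
p_5 = 60
q_5 = 212
s_5 = 112
t_5 = 320
a_6 = 124
b_6 = 168
c_6 = 40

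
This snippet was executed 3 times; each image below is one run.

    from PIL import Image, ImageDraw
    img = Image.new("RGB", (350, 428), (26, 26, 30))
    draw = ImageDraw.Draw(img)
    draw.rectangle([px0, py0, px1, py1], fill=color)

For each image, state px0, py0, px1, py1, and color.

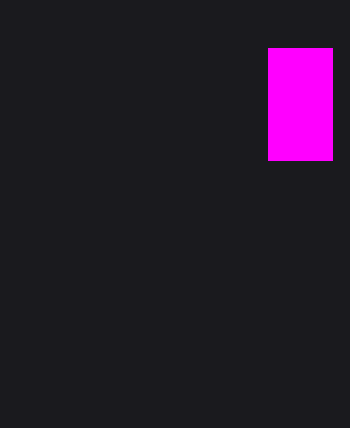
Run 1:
px0 = 268; py0 = 48; px1 = 332; py1 = 160; color = 'magenta'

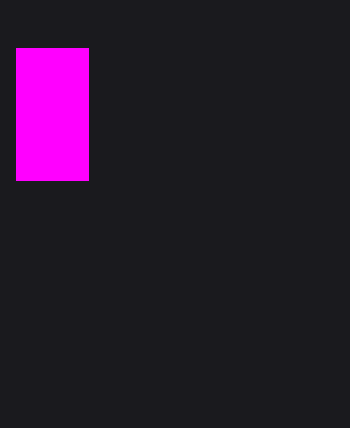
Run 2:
px0 = 16, py0 = 48, px1 = 88, py1 = 180, color = 'magenta'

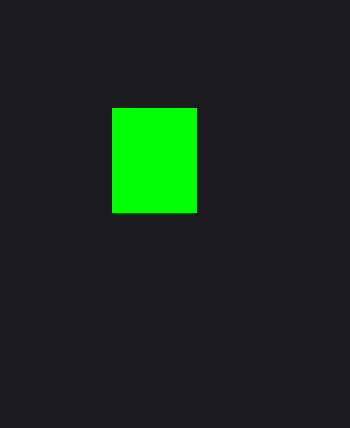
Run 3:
px0 = 112; py0 = 108; px1 = 196; py1 = 212; color = 'lime'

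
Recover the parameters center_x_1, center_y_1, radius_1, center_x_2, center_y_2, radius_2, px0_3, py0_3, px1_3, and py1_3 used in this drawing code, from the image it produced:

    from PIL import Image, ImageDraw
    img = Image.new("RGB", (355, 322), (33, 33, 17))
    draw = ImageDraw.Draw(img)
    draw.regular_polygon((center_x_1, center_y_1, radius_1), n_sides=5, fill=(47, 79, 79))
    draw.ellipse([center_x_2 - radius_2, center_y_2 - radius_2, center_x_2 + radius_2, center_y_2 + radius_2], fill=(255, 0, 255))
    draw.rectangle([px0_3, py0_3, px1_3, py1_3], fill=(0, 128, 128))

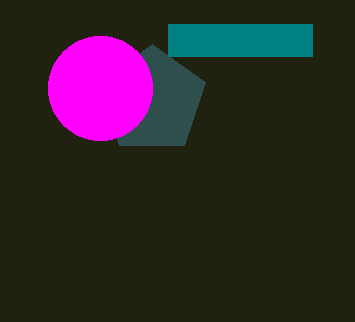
center_x_1 = 152
center_y_1 = 100
radius_1 = 56
center_x_2 = 100
center_y_2 = 88
radius_2 = 52
px0_3 = 168
py0_3 = 24
px1_3 = 312
py1_3 = 56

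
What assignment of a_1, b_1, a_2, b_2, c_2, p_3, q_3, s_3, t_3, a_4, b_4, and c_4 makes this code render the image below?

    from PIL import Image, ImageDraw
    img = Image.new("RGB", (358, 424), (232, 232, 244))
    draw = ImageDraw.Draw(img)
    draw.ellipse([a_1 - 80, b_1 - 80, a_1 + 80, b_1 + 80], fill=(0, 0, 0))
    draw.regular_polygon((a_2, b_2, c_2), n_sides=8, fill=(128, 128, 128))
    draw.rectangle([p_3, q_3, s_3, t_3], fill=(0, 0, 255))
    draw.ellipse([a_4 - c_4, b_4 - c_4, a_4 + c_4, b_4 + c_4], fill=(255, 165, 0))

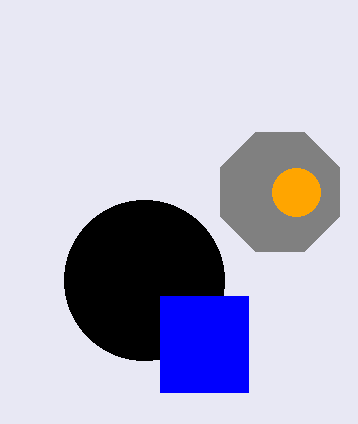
a_1 = 144
b_1 = 280
a_2 = 280
b_2 = 192
c_2 = 64
p_3 = 160
q_3 = 296
s_3 = 248
t_3 = 392
a_4 = 296
b_4 = 192
c_4 = 24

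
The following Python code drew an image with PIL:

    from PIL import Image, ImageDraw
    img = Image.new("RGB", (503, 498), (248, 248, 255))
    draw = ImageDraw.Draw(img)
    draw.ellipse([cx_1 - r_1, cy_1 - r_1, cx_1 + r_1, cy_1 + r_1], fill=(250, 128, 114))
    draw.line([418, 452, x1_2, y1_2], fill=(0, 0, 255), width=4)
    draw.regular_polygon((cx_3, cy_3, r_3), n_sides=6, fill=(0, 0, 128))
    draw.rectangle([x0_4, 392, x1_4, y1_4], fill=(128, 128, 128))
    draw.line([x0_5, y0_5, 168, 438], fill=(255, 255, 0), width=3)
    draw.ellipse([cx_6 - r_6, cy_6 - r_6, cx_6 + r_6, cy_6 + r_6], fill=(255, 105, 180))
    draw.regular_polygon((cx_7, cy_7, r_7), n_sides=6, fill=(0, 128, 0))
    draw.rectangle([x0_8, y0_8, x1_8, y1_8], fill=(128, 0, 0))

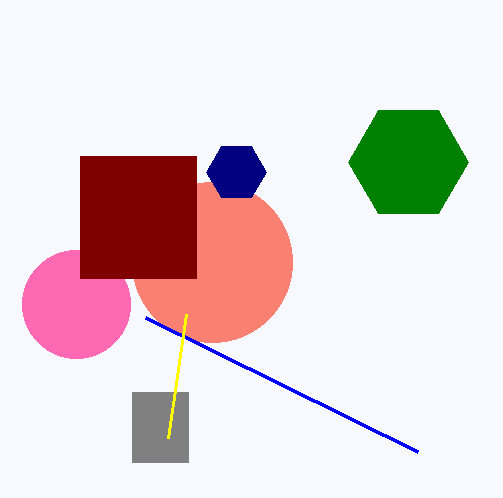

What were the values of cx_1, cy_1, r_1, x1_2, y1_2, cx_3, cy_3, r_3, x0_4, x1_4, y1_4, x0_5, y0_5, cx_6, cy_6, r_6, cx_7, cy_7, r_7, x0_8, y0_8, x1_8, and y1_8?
cx_1 = 212
cy_1 = 262
r_1 = 80
x1_2 = 146
y1_2 = 318
cx_3 = 236
cy_3 = 172
r_3 = 30
x0_4 = 132
x1_4 = 188
y1_4 = 462
x0_5 = 186
y0_5 = 314
cx_6 = 76
cy_6 = 304
r_6 = 54
cx_7 = 408
cy_7 = 162
r_7 = 60
x0_8 = 80
y0_8 = 156
x1_8 = 196
y1_8 = 278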